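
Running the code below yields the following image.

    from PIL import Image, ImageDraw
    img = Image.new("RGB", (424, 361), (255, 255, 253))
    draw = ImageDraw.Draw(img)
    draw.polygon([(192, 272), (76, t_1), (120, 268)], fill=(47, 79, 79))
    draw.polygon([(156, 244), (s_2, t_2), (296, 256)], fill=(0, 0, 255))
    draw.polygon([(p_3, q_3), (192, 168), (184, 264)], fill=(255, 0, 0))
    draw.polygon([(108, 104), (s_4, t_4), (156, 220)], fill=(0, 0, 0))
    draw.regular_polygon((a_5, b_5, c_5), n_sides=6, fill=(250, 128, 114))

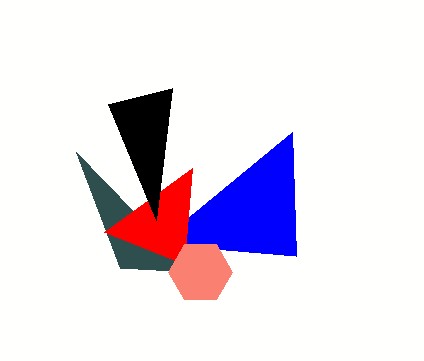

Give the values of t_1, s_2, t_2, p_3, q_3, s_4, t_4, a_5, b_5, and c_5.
t_1 = 152
s_2 = 292
t_2 = 132
p_3 = 104
q_3 = 232
s_4 = 172
t_4 = 88
a_5 = 200
b_5 = 272
c_5 = 32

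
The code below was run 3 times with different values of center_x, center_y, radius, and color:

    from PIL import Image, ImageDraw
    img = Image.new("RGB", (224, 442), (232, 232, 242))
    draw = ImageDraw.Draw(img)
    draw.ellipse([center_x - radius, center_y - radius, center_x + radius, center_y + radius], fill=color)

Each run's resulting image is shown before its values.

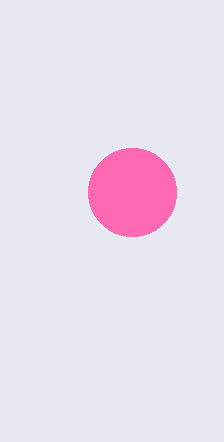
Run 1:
center_x = 132; center_y = 192; radius = 44; color = 'hotpink'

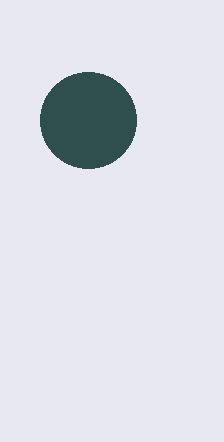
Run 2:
center_x = 88
center_y = 120
radius = 48
color = 'darkslategray'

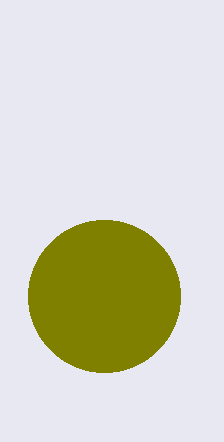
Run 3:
center_x = 104, center_y = 296, radius = 76, color = 'olive'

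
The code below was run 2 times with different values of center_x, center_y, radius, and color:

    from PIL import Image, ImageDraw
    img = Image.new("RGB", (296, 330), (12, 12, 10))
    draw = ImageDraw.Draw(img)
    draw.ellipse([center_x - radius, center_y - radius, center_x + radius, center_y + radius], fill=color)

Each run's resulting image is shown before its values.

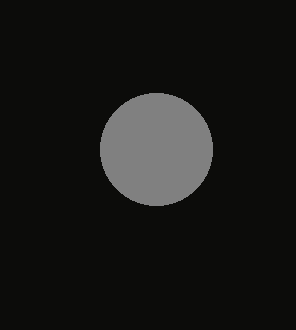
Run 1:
center_x = 156, center_y = 149, radius = 56, color = 'gray'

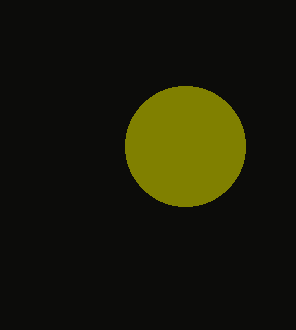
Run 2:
center_x = 185; center_y = 146; radius = 60; color = 'olive'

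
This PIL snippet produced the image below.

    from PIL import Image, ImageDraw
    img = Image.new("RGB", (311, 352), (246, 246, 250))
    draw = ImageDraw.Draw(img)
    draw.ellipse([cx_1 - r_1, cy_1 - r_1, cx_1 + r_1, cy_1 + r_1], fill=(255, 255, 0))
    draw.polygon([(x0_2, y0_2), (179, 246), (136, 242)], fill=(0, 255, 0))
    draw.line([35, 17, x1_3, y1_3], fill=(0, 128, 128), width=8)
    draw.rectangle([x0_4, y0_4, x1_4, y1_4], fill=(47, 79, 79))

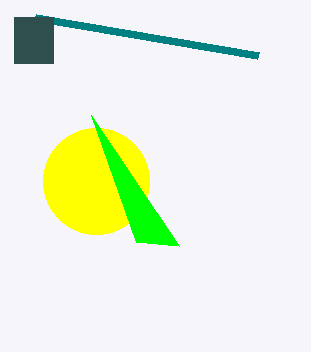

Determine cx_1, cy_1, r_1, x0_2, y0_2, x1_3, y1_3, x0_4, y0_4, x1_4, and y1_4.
cx_1 = 96; cy_1 = 181; r_1 = 53; x0_2 = 91; y0_2 = 115; x1_3 = 258; y1_3 = 55; x0_4 = 14; y0_4 = 17; x1_4 = 53; y1_4 = 63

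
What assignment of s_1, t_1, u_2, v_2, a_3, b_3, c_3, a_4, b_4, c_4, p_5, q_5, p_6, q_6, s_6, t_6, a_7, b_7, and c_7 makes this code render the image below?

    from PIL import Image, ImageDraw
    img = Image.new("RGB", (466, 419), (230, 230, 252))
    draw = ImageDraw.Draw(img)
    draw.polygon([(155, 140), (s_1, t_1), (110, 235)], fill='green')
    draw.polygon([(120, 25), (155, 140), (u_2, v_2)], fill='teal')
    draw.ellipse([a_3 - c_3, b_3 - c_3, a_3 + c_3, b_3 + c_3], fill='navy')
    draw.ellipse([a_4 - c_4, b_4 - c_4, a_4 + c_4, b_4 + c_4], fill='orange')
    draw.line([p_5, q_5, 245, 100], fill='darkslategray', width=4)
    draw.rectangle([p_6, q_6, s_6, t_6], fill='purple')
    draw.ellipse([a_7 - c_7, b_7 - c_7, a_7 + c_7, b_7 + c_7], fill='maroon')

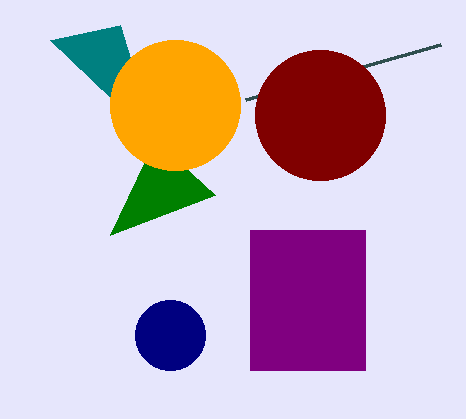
s_1 = 215, t_1 = 195, u_2 = 50, v_2 = 40, a_3 = 170, b_3 = 335, c_3 = 35, a_4 = 175, b_4 = 105, c_4 = 65, p_5 = 440, q_5 = 45, p_6 = 250, q_6 = 230, s_6 = 365, t_6 = 370, a_7 = 320, b_7 = 115, c_7 = 65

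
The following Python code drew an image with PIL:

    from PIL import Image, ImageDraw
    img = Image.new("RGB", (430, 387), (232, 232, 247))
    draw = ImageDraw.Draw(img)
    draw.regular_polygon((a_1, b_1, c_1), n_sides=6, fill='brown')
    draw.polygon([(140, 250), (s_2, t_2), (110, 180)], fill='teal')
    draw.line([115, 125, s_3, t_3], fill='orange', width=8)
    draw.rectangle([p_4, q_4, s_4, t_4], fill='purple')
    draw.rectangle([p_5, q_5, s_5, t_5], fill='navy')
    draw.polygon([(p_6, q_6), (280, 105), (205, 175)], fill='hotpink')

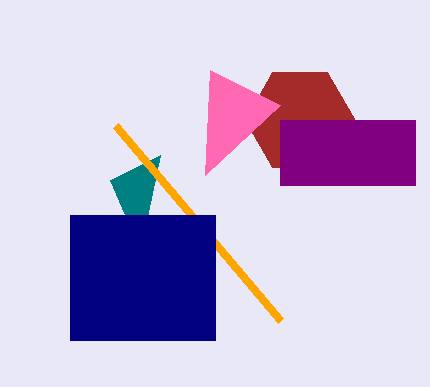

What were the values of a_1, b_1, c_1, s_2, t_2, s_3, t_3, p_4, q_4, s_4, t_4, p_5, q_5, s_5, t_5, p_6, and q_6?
a_1 = 300
b_1 = 120
c_1 = 55
s_2 = 160
t_2 = 155
s_3 = 280
t_3 = 320
p_4 = 280
q_4 = 120
s_4 = 415
t_4 = 185
p_5 = 70
q_5 = 215
s_5 = 215
t_5 = 340
p_6 = 210
q_6 = 70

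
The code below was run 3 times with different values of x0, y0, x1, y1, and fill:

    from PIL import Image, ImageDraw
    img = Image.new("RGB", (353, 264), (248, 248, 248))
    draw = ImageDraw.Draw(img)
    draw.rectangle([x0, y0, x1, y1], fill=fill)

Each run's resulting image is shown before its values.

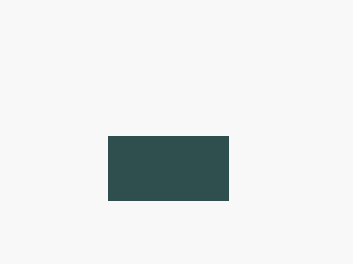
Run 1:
x0 = 108
y0 = 136
x1 = 228
y1 = 200
fill = 'darkslategray'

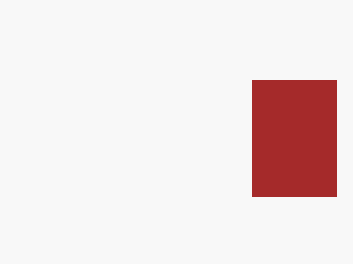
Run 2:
x0 = 252, y0 = 80, x1 = 336, y1 = 196, fill = 'brown'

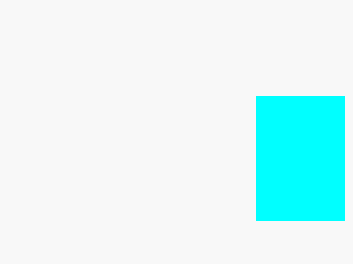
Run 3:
x0 = 256, y0 = 96, x1 = 344, y1 = 220, fill = 'cyan'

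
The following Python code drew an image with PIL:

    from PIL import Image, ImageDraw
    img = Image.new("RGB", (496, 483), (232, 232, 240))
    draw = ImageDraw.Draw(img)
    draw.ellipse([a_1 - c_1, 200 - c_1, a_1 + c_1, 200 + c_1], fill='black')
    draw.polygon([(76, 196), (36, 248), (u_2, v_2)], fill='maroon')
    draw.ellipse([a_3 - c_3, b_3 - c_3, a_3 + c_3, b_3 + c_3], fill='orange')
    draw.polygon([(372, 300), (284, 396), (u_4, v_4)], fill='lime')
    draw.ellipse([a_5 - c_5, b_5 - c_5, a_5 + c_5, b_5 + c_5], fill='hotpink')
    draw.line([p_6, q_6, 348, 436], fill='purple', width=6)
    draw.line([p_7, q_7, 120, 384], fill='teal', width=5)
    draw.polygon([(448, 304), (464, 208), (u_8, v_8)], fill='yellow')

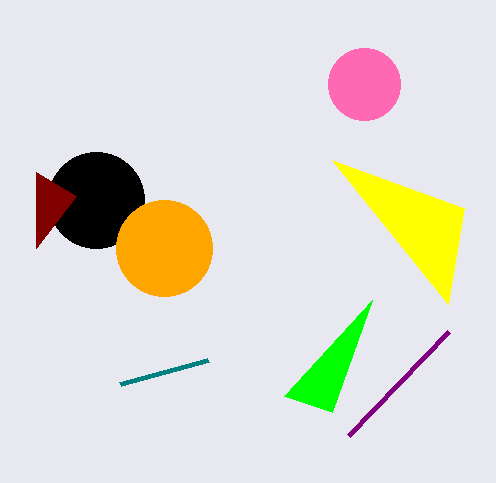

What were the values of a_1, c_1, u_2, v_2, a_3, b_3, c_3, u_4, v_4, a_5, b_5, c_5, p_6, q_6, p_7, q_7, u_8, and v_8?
a_1 = 96, c_1 = 48, u_2 = 36, v_2 = 172, a_3 = 164, b_3 = 248, c_3 = 48, u_4 = 332, v_4 = 412, a_5 = 364, b_5 = 84, c_5 = 36, p_6 = 448, q_6 = 332, p_7 = 208, q_7 = 360, u_8 = 332, v_8 = 160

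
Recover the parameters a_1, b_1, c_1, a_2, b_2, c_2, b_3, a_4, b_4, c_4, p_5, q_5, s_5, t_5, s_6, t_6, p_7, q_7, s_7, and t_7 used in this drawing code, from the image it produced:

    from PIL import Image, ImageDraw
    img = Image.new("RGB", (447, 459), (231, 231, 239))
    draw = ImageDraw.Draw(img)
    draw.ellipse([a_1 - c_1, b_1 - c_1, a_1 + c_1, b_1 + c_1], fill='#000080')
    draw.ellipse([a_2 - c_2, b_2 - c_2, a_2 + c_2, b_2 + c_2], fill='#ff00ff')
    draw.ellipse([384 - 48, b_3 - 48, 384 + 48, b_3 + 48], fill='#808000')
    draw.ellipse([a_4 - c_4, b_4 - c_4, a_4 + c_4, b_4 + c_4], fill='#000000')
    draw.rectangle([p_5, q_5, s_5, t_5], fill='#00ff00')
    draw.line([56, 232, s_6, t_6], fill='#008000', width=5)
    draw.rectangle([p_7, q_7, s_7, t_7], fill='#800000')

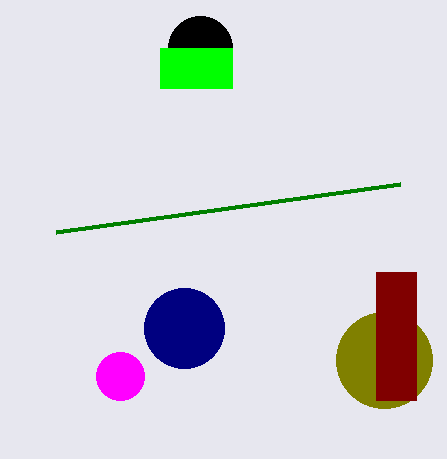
a_1 = 184
b_1 = 328
c_1 = 40
a_2 = 120
b_2 = 376
c_2 = 24
b_3 = 360
a_4 = 200
b_4 = 48
c_4 = 32
p_5 = 160
q_5 = 48
s_5 = 232
t_5 = 88
s_6 = 400
t_6 = 184
p_7 = 376
q_7 = 272
s_7 = 416
t_7 = 400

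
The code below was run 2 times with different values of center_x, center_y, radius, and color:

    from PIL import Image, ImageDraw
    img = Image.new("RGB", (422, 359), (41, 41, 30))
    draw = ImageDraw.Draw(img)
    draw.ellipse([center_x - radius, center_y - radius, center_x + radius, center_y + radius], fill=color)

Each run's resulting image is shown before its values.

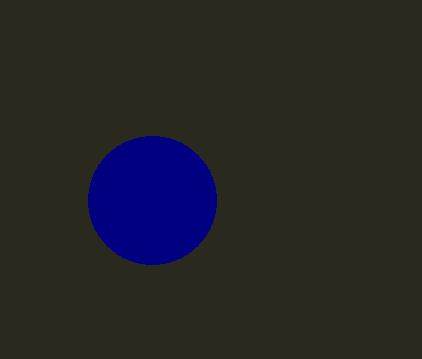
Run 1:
center_x = 152, center_y = 200, radius = 64, color = 'navy'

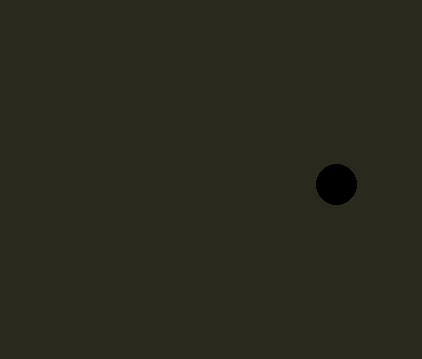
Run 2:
center_x = 336, center_y = 184, radius = 20, color = 'black'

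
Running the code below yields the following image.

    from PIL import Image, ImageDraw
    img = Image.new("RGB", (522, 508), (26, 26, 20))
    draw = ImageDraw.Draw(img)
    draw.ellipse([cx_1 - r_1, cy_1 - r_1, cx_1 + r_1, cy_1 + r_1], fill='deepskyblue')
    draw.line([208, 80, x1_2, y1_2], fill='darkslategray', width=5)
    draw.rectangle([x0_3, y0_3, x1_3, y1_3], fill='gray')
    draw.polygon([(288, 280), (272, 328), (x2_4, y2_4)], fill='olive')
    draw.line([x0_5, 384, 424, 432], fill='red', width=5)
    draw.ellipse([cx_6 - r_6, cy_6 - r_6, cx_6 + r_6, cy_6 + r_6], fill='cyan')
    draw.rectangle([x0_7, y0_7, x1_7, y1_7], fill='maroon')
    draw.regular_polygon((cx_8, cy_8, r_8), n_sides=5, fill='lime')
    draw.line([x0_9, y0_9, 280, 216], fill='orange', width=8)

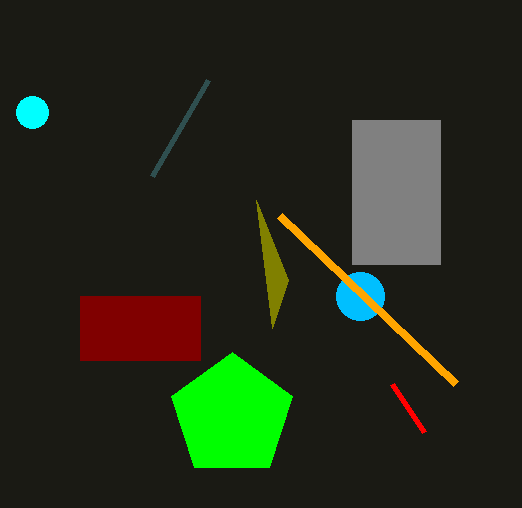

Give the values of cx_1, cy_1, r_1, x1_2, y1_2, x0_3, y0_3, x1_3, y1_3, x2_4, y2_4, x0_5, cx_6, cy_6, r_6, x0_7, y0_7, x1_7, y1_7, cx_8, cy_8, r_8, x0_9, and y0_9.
cx_1 = 360; cy_1 = 296; r_1 = 24; x1_2 = 152; y1_2 = 176; x0_3 = 352; y0_3 = 120; x1_3 = 440; y1_3 = 264; x2_4 = 256; y2_4 = 200; x0_5 = 392; cx_6 = 32; cy_6 = 112; r_6 = 16; x0_7 = 80; y0_7 = 296; x1_7 = 200; y1_7 = 360; cx_8 = 232; cy_8 = 416; r_8 = 64; x0_9 = 456; y0_9 = 384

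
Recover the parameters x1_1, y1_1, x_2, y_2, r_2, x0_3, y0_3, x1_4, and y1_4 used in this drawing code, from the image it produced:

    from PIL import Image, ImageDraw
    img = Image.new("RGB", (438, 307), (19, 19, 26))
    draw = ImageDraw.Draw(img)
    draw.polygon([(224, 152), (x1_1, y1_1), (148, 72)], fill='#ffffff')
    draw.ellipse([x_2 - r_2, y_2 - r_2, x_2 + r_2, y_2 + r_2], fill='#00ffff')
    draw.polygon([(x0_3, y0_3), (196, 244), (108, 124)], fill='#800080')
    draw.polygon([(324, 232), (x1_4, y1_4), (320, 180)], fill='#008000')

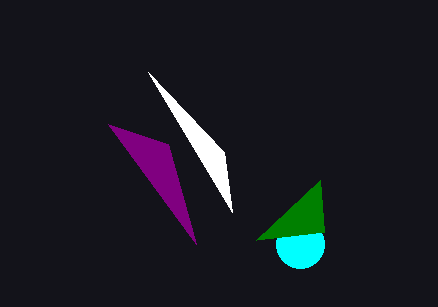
x1_1 = 232; y1_1 = 212; x_2 = 300; y_2 = 244; r_2 = 24; x0_3 = 168; y0_3 = 144; x1_4 = 256; y1_4 = 240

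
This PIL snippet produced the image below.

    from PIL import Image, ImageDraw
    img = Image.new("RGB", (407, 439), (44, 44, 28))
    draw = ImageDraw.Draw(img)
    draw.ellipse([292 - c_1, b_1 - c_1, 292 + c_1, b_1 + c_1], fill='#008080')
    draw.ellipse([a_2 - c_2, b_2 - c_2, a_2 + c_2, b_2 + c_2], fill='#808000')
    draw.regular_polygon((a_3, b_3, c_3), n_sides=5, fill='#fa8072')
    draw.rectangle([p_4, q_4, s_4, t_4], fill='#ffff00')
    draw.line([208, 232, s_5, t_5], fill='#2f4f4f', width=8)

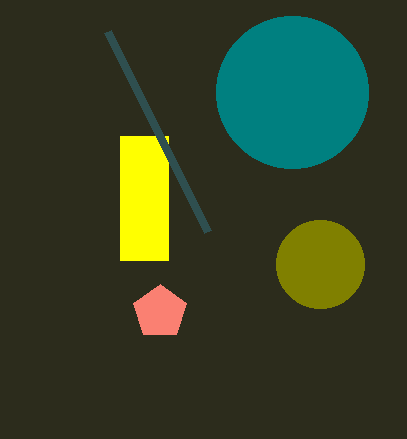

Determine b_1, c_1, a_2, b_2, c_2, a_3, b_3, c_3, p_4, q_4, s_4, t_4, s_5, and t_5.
b_1 = 92; c_1 = 76; a_2 = 320; b_2 = 264; c_2 = 44; a_3 = 160; b_3 = 312; c_3 = 28; p_4 = 120; q_4 = 136; s_4 = 168; t_4 = 260; s_5 = 108; t_5 = 32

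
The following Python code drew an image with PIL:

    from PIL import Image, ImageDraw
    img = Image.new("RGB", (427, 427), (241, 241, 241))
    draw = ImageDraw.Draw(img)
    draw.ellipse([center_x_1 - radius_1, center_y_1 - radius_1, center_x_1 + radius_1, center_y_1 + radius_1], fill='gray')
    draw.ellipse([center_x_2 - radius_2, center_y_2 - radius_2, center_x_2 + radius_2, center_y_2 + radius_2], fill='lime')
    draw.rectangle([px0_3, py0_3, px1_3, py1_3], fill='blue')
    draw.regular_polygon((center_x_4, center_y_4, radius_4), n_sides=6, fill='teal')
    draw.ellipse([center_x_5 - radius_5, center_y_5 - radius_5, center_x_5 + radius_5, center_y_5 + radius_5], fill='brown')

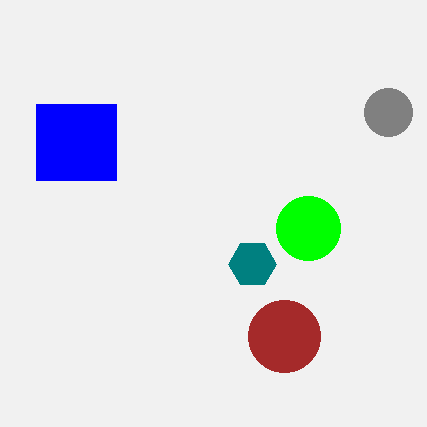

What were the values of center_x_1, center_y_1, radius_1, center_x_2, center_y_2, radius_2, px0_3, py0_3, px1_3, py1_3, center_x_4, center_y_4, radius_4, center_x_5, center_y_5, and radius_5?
center_x_1 = 388, center_y_1 = 112, radius_1 = 24, center_x_2 = 308, center_y_2 = 228, radius_2 = 32, px0_3 = 36, py0_3 = 104, px1_3 = 116, py1_3 = 180, center_x_4 = 252, center_y_4 = 264, radius_4 = 24, center_x_5 = 284, center_y_5 = 336, radius_5 = 36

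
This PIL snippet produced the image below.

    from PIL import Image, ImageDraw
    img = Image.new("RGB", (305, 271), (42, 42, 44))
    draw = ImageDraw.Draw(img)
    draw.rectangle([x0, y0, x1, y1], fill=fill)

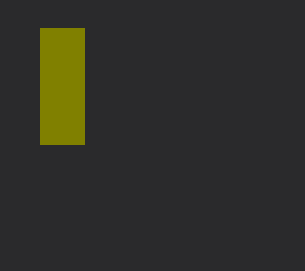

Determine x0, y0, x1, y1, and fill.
x0 = 40; y0 = 28; x1 = 84; y1 = 144; fill = 'olive'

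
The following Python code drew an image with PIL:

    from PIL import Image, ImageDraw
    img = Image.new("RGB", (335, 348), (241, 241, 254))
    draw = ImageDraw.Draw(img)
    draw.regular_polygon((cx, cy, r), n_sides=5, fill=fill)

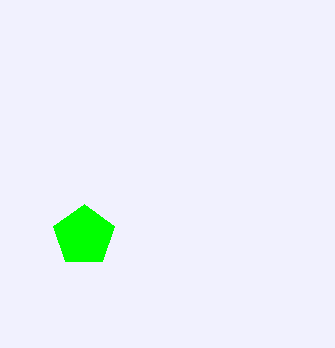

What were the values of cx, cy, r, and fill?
cx = 84, cy = 236, r = 32, fill = 'lime'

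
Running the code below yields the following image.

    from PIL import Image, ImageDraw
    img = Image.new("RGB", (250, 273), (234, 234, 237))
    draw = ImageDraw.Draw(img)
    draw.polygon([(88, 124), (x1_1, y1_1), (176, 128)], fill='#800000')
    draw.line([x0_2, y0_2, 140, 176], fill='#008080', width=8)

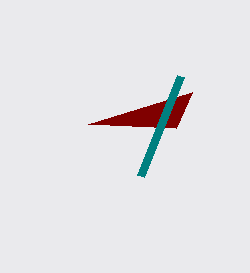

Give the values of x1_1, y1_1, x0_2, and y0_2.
x1_1 = 192; y1_1 = 92; x0_2 = 180; y0_2 = 76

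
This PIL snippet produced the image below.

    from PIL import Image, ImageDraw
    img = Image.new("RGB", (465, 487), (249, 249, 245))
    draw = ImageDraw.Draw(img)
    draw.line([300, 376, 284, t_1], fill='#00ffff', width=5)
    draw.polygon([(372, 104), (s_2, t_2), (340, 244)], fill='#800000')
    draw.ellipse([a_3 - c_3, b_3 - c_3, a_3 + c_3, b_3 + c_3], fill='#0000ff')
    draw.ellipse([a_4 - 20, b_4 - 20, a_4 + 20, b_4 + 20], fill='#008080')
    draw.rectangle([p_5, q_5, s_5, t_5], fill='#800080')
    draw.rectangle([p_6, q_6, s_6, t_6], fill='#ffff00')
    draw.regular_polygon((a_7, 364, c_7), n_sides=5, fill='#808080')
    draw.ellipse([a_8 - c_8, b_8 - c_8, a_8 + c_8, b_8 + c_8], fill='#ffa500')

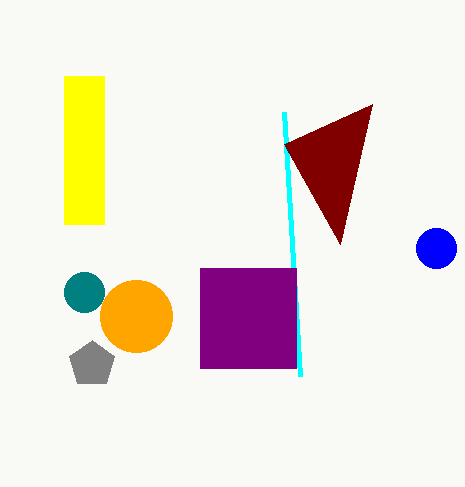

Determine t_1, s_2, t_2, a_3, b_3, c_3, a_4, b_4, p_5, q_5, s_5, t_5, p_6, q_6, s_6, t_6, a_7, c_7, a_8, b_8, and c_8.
t_1 = 112
s_2 = 284
t_2 = 144
a_3 = 436
b_3 = 248
c_3 = 20
a_4 = 84
b_4 = 292
p_5 = 200
q_5 = 268
s_5 = 296
t_5 = 368
p_6 = 64
q_6 = 76
s_6 = 104
t_6 = 224
a_7 = 92
c_7 = 24
a_8 = 136
b_8 = 316
c_8 = 36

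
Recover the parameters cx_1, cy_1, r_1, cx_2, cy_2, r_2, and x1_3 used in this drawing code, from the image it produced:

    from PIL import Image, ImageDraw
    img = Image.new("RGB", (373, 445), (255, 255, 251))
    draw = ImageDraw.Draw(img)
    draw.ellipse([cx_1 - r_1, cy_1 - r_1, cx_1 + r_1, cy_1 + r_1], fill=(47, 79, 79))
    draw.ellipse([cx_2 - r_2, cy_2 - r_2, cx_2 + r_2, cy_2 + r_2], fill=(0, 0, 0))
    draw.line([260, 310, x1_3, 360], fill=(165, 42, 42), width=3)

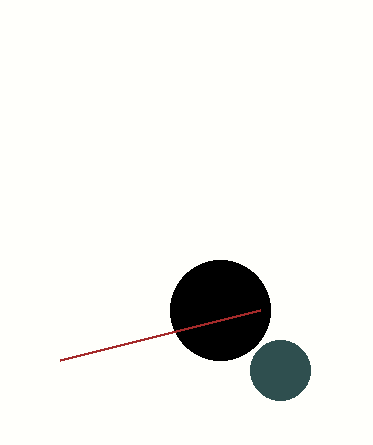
cx_1 = 280
cy_1 = 370
r_1 = 30
cx_2 = 220
cy_2 = 310
r_2 = 50
x1_3 = 60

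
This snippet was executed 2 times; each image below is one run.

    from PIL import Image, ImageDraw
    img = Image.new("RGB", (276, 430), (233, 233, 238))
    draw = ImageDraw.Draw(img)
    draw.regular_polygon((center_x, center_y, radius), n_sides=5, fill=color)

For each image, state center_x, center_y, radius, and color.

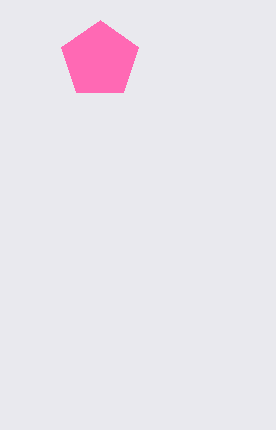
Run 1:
center_x = 100; center_y = 60; radius = 40; color = 'hotpink'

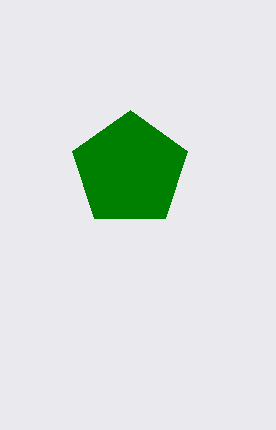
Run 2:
center_x = 130
center_y = 170
radius = 60
color = 'green'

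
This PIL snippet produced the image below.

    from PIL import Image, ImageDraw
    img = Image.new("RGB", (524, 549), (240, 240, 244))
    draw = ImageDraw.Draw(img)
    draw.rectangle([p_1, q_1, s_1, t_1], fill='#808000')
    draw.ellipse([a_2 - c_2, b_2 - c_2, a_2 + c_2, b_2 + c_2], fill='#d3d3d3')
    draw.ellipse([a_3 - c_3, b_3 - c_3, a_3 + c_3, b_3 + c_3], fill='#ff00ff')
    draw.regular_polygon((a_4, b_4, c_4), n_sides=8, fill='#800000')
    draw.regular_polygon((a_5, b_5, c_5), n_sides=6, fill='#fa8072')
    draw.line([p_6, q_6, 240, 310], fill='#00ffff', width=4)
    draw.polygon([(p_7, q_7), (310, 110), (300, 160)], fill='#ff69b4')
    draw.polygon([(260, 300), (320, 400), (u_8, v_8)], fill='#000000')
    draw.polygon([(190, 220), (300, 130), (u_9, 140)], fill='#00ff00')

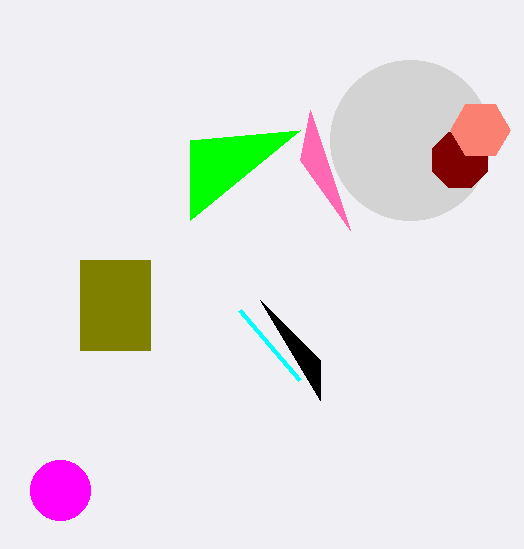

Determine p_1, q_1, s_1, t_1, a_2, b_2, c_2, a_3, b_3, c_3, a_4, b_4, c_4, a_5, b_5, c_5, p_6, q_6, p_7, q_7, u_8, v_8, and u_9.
p_1 = 80; q_1 = 260; s_1 = 150; t_1 = 350; a_2 = 410; b_2 = 140; c_2 = 80; a_3 = 60; b_3 = 490; c_3 = 30; a_4 = 460; b_4 = 160; c_4 = 30; a_5 = 480; b_5 = 130; c_5 = 30; p_6 = 300; q_6 = 380; p_7 = 350; q_7 = 230; u_8 = 320; v_8 = 360; u_9 = 190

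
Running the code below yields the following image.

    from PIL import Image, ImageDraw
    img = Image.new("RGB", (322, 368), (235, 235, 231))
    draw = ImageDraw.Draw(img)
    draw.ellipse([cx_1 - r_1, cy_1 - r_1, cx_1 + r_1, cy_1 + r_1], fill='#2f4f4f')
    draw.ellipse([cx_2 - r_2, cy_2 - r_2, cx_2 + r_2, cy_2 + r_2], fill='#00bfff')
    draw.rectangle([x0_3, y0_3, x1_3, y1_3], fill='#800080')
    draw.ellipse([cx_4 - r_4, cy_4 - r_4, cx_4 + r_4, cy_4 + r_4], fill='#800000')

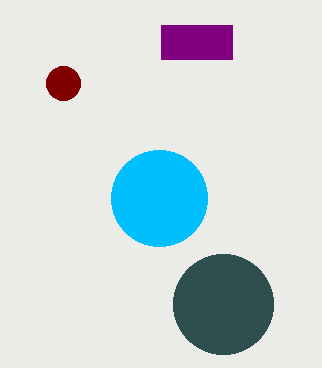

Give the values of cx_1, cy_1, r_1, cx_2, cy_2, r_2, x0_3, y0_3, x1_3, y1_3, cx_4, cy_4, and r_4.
cx_1 = 223; cy_1 = 304; r_1 = 50; cx_2 = 159; cy_2 = 198; r_2 = 48; x0_3 = 161; y0_3 = 25; x1_3 = 232; y1_3 = 59; cx_4 = 63; cy_4 = 83; r_4 = 17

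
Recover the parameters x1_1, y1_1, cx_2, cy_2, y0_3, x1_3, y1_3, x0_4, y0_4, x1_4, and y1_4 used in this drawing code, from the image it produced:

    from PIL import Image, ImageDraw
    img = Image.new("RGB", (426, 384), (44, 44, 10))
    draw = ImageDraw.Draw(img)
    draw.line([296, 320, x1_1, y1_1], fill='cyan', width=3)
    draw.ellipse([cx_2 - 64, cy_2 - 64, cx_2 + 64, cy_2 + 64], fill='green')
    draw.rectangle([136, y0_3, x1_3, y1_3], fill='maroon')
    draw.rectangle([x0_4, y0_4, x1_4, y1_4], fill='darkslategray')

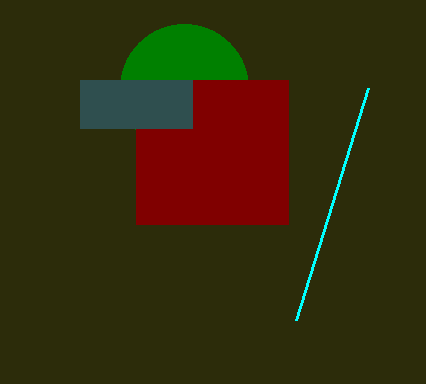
x1_1 = 368; y1_1 = 88; cx_2 = 184; cy_2 = 88; y0_3 = 80; x1_3 = 288; y1_3 = 224; x0_4 = 80; y0_4 = 80; x1_4 = 192; y1_4 = 128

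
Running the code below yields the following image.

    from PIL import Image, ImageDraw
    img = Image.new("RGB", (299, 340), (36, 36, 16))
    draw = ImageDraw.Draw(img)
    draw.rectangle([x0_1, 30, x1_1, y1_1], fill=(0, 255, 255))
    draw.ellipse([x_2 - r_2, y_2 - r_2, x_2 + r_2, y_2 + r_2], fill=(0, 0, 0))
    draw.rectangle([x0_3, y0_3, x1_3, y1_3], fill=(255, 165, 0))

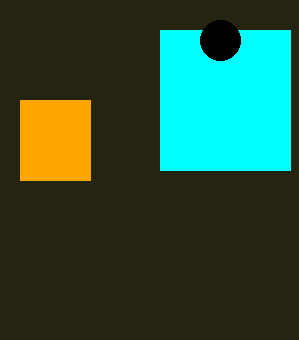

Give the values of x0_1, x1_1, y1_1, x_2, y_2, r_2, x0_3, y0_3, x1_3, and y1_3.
x0_1 = 160
x1_1 = 290
y1_1 = 170
x_2 = 220
y_2 = 40
r_2 = 20
x0_3 = 20
y0_3 = 100
x1_3 = 90
y1_3 = 180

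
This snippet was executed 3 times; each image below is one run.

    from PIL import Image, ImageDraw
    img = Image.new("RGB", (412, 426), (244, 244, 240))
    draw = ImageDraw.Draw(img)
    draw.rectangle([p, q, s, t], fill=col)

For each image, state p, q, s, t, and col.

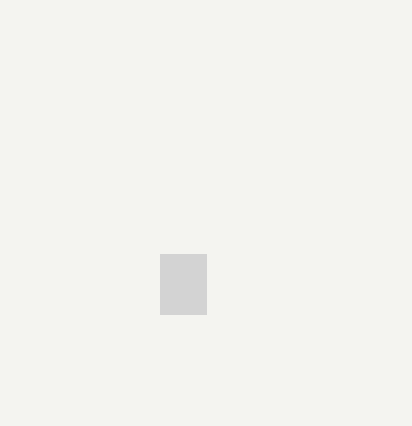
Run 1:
p = 160
q = 254
s = 206
t = 314
col = 'lightgray'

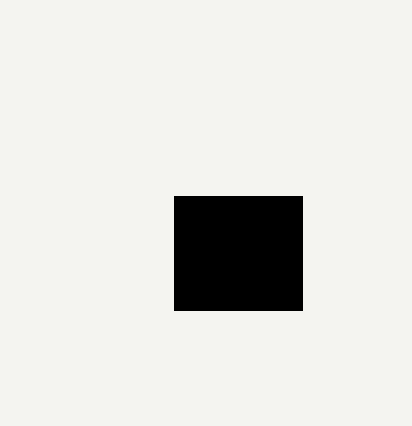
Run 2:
p = 174; q = 196; s = 302; t = 310; col = 'black'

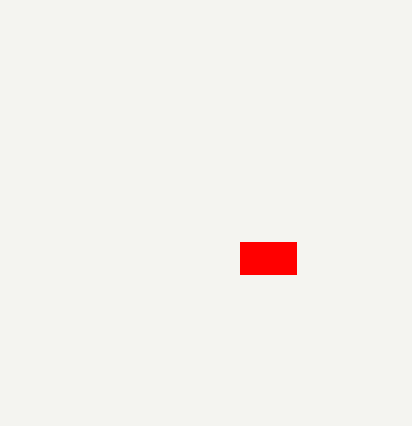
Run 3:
p = 240; q = 242; s = 296; t = 274; col = 'red'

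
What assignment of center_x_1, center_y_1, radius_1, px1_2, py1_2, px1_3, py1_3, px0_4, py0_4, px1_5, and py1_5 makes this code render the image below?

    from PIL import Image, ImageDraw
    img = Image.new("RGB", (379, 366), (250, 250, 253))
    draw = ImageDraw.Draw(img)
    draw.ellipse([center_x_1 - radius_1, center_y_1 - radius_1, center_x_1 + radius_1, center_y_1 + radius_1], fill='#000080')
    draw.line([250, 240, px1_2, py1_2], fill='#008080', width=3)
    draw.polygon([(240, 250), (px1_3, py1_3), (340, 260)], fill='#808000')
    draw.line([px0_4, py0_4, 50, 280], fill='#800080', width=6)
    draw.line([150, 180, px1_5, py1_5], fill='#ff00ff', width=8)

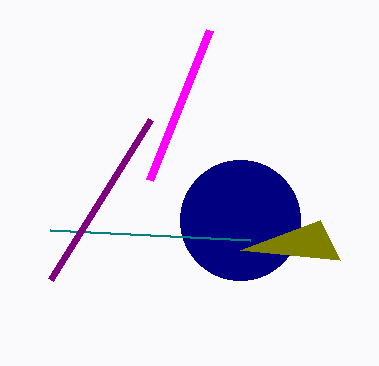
center_x_1 = 240, center_y_1 = 220, radius_1 = 60, px1_2 = 50, py1_2 = 230, px1_3 = 320, py1_3 = 220, px0_4 = 150, py0_4 = 120, px1_5 = 210, py1_5 = 30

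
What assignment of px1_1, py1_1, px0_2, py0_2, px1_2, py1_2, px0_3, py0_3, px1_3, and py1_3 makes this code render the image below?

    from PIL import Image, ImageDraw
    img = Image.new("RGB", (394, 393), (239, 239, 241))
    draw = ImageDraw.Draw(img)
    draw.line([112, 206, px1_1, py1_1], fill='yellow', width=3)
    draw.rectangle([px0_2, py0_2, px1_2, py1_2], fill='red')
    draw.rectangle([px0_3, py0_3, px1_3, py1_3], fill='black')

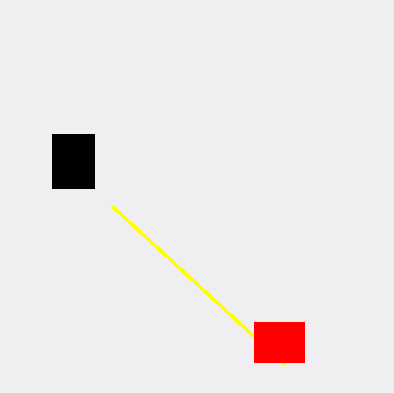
px1_1 = 284; py1_1 = 364; px0_2 = 254; py0_2 = 322; px1_2 = 304; py1_2 = 362; px0_3 = 52; py0_3 = 134; px1_3 = 94; py1_3 = 188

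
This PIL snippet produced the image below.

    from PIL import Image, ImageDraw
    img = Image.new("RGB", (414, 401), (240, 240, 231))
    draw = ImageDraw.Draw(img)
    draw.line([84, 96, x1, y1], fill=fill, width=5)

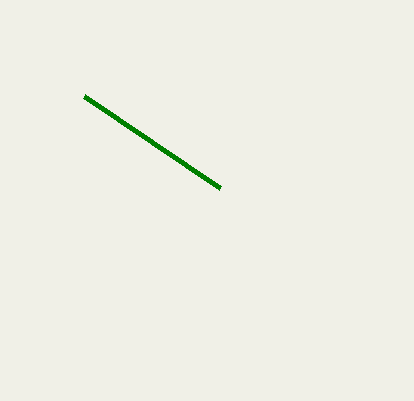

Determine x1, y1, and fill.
x1 = 220; y1 = 188; fill = 'green'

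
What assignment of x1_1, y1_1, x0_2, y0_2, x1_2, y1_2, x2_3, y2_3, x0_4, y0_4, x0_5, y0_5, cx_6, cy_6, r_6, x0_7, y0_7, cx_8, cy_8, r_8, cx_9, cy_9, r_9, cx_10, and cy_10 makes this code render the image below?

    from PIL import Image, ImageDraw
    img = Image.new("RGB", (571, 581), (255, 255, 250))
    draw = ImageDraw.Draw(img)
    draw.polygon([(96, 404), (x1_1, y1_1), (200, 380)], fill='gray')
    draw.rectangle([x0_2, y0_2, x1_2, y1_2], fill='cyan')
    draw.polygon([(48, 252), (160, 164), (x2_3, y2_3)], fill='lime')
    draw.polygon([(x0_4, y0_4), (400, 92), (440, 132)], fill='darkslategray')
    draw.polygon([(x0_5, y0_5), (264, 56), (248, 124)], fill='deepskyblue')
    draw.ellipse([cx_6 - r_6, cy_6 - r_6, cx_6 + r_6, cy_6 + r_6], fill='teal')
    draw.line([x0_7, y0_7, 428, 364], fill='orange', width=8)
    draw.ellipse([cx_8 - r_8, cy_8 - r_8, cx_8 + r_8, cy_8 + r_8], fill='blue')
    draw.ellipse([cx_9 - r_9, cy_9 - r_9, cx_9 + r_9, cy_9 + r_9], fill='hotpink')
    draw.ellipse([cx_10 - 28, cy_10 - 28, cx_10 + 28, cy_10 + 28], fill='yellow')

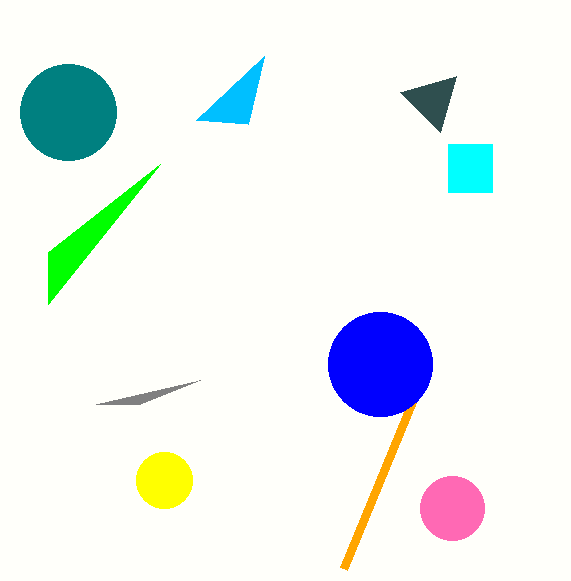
x1_1 = 140
y1_1 = 404
x0_2 = 448
y0_2 = 144
x1_2 = 492
y1_2 = 192
x2_3 = 48
y2_3 = 304
x0_4 = 456
y0_4 = 76
x0_5 = 196
y0_5 = 120
cx_6 = 68
cy_6 = 112
r_6 = 48
x0_7 = 344
y0_7 = 568
cx_8 = 380
cy_8 = 364
r_8 = 52
cx_9 = 452
cy_9 = 508
r_9 = 32
cx_10 = 164
cy_10 = 480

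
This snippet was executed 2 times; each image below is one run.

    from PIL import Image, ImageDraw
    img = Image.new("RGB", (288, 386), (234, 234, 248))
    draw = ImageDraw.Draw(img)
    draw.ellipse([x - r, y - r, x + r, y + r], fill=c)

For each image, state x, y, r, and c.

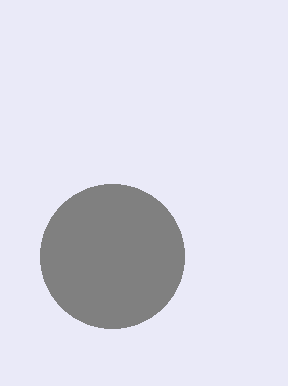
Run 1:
x = 112, y = 256, r = 72, c = 'gray'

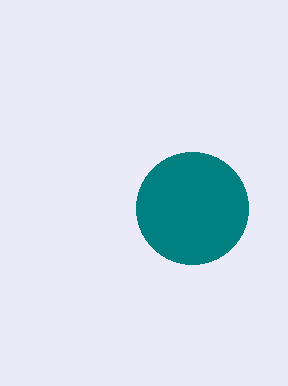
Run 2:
x = 192; y = 208; r = 56; c = 'teal'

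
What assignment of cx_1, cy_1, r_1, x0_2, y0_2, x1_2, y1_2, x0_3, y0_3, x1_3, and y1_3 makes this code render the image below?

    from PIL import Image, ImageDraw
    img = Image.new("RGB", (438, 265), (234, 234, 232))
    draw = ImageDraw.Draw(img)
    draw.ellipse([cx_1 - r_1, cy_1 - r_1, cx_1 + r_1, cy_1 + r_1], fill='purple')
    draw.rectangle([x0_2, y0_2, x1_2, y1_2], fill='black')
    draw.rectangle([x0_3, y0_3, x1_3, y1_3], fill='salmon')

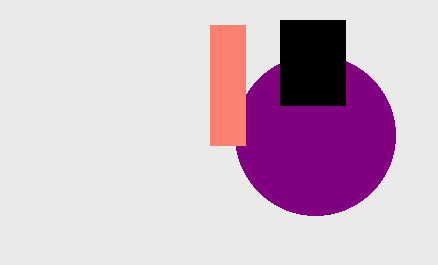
cx_1 = 315; cy_1 = 135; r_1 = 80; x0_2 = 280; y0_2 = 20; x1_2 = 345; y1_2 = 105; x0_3 = 210; y0_3 = 25; x1_3 = 245; y1_3 = 145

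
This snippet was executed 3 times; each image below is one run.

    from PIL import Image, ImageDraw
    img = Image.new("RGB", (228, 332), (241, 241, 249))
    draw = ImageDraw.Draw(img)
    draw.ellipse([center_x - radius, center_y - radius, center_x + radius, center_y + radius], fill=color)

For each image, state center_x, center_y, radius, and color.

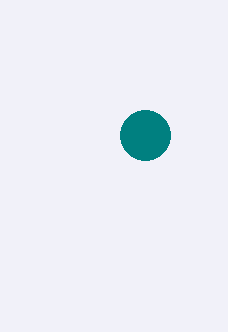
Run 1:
center_x = 145
center_y = 135
radius = 25
color = 'teal'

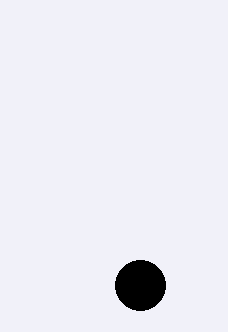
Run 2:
center_x = 140
center_y = 285
radius = 25
color = 'black'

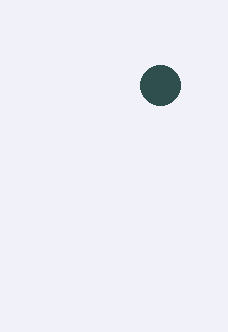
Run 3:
center_x = 160; center_y = 85; radius = 20; color = 'darkslategray'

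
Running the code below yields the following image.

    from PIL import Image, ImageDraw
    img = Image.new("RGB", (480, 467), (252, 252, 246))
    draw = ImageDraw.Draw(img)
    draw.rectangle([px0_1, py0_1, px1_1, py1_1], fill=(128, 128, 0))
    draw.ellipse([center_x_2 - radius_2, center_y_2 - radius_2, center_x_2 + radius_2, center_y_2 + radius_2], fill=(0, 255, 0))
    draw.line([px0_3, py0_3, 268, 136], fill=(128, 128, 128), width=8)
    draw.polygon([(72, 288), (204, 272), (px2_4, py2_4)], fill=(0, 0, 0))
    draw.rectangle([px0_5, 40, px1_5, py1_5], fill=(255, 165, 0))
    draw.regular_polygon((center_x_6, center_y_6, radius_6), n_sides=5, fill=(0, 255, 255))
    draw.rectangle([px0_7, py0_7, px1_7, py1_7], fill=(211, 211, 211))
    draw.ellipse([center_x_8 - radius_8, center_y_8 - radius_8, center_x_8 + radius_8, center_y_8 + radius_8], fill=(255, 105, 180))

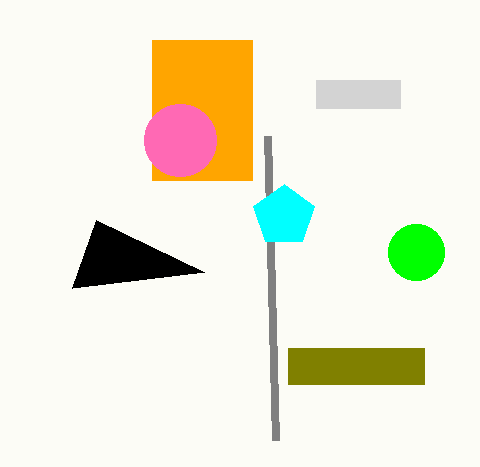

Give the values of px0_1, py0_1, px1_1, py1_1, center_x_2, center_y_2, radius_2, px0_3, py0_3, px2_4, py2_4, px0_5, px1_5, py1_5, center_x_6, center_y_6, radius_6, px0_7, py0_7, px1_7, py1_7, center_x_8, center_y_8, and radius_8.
px0_1 = 288
py0_1 = 348
px1_1 = 424
py1_1 = 384
center_x_2 = 416
center_y_2 = 252
radius_2 = 28
px0_3 = 276
py0_3 = 440
px2_4 = 96
py2_4 = 220
px0_5 = 152
px1_5 = 252
py1_5 = 180
center_x_6 = 284
center_y_6 = 216
radius_6 = 32
px0_7 = 316
py0_7 = 80
px1_7 = 400
py1_7 = 108
center_x_8 = 180
center_y_8 = 140
radius_8 = 36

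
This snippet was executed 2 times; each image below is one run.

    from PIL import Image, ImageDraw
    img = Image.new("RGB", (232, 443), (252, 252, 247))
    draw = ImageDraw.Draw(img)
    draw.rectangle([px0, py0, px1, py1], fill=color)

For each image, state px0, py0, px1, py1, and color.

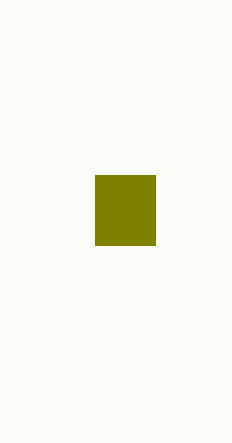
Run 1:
px0 = 95, py0 = 175, px1 = 155, py1 = 245, color = 'olive'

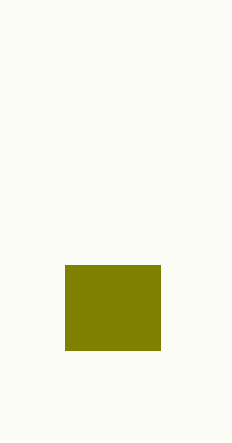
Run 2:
px0 = 65, py0 = 265, px1 = 160, py1 = 350, color = 'olive'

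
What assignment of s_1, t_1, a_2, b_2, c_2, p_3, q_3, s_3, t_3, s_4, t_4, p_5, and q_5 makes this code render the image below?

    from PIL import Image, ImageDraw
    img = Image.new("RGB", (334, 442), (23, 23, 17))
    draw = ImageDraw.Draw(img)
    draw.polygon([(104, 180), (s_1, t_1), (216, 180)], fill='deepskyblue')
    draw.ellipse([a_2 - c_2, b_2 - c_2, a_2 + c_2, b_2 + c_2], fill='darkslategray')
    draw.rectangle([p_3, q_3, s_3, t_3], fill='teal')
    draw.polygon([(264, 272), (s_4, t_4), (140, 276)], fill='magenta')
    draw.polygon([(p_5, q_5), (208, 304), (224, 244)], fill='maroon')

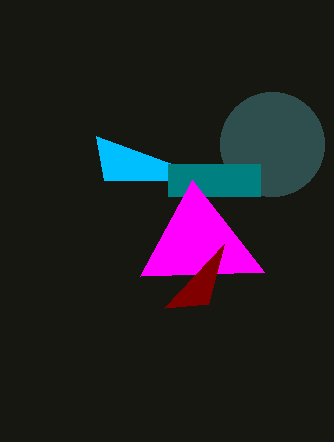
s_1 = 96, t_1 = 136, a_2 = 272, b_2 = 144, c_2 = 52, p_3 = 168, q_3 = 164, s_3 = 260, t_3 = 196, s_4 = 192, t_4 = 180, p_5 = 164, q_5 = 308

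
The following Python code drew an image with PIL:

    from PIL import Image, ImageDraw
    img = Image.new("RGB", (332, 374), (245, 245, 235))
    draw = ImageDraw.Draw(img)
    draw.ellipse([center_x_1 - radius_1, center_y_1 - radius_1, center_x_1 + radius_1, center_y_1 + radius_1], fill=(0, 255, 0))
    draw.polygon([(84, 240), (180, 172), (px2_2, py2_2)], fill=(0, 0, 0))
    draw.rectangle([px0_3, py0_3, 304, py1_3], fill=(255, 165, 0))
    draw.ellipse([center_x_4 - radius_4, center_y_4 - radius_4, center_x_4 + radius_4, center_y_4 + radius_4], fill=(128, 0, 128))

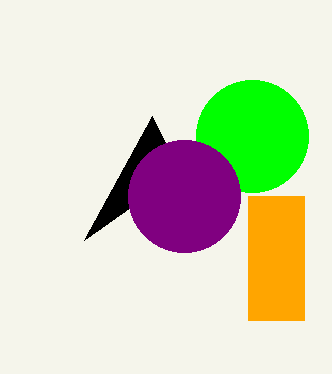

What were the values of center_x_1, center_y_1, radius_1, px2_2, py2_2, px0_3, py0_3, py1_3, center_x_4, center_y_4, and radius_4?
center_x_1 = 252; center_y_1 = 136; radius_1 = 56; px2_2 = 152; py2_2 = 116; px0_3 = 248; py0_3 = 196; py1_3 = 320; center_x_4 = 184; center_y_4 = 196; radius_4 = 56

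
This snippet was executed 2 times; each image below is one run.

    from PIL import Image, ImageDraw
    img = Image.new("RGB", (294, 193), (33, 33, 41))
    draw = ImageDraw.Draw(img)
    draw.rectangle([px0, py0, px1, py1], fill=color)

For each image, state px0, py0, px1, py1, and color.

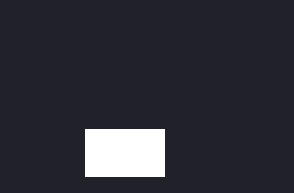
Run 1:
px0 = 85, py0 = 129, px1 = 164, py1 = 176, color = 'white'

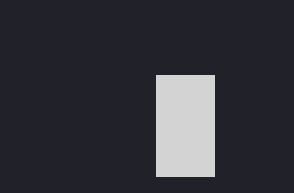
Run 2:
px0 = 156
py0 = 75
px1 = 214
py1 = 176
color = 'lightgray'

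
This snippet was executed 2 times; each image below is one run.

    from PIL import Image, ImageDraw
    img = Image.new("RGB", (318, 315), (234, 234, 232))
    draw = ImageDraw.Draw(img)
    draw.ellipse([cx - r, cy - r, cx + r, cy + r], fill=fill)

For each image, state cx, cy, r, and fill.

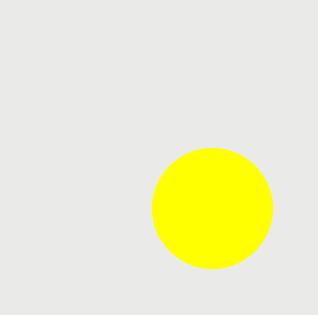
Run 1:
cx = 212
cy = 208
r = 60
fill = 'yellow'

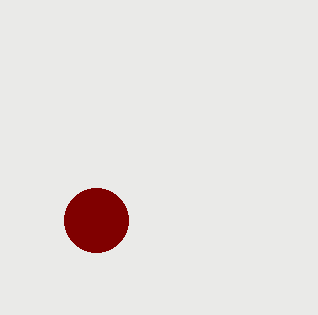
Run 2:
cx = 96
cy = 220
r = 32
fill = 'maroon'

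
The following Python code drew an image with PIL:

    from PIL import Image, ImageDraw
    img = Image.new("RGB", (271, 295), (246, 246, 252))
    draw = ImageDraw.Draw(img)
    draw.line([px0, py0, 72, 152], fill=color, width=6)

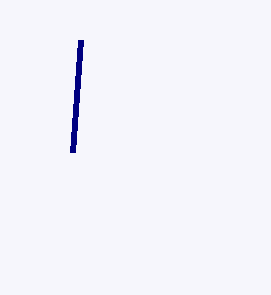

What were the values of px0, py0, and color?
px0 = 80; py0 = 40; color = 'navy'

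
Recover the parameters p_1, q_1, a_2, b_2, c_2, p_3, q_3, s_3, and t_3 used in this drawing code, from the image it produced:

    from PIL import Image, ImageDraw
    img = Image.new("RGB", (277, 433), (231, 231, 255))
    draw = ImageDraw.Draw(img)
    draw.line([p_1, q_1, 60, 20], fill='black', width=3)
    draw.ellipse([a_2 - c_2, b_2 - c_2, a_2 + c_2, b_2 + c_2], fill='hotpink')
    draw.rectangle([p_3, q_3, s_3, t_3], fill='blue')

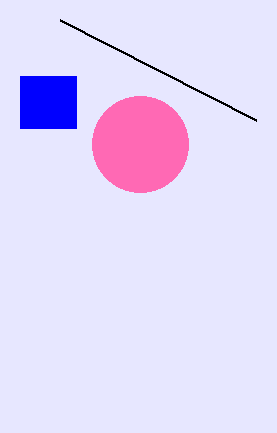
p_1 = 256, q_1 = 120, a_2 = 140, b_2 = 144, c_2 = 48, p_3 = 20, q_3 = 76, s_3 = 76, t_3 = 128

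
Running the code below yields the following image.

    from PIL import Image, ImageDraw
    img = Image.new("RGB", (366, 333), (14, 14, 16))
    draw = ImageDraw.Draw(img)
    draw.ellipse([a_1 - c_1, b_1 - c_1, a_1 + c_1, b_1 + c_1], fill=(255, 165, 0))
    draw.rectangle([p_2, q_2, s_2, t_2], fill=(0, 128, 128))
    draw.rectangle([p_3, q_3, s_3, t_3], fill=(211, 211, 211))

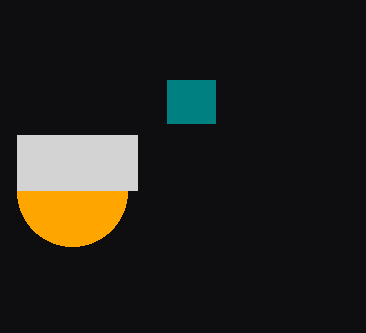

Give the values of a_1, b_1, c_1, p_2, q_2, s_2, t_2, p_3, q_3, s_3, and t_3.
a_1 = 72; b_1 = 191; c_1 = 55; p_2 = 167; q_2 = 80; s_2 = 215; t_2 = 123; p_3 = 17; q_3 = 135; s_3 = 137; t_3 = 190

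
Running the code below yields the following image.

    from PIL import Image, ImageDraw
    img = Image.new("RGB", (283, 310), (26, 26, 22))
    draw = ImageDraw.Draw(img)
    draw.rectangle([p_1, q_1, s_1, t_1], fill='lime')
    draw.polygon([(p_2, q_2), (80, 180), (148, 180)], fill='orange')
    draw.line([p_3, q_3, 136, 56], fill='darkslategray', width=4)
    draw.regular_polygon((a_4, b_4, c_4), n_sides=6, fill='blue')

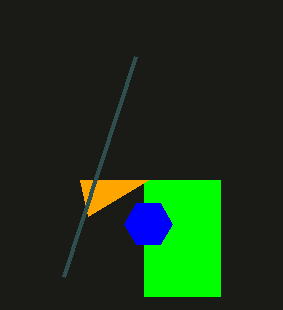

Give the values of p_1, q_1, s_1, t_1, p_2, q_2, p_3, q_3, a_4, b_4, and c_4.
p_1 = 144; q_1 = 180; s_1 = 220; t_1 = 296; p_2 = 88; q_2 = 216; p_3 = 64; q_3 = 276; a_4 = 148; b_4 = 224; c_4 = 24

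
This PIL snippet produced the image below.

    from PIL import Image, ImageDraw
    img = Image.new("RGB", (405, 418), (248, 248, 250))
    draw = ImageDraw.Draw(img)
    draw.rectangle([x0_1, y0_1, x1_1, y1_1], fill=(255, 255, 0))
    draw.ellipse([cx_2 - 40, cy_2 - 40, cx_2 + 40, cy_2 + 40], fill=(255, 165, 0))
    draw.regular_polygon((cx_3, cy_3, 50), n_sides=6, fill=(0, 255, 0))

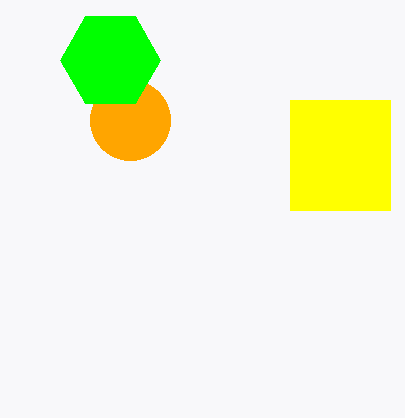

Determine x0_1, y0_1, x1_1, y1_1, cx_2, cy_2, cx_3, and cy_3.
x0_1 = 290, y0_1 = 100, x1_1 = 390, y1_1 = 210, cx_2 = 130, cy_2 = 120, cx_3 = 110, cy_3 = 60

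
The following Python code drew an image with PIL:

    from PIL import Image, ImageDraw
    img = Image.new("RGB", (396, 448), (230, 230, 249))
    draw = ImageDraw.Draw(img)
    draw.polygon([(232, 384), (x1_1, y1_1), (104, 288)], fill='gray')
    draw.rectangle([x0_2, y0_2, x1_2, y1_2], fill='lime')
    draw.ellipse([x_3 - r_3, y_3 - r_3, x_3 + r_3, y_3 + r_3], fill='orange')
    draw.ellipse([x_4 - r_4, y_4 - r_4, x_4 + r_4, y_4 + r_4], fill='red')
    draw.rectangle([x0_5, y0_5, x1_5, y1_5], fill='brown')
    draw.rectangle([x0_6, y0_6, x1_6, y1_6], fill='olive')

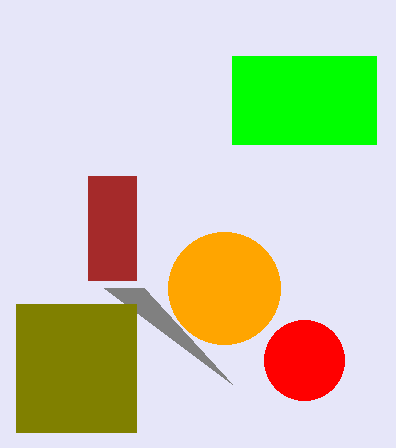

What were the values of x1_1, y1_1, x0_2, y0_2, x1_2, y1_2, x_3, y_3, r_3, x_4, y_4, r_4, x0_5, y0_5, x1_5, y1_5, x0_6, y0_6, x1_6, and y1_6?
x1_1 = 144; y1_1 = 288; x0_2 = 232; y0_2 = 56; x1_2 = 376; y1_2 = 144; x_3 = 224; y_3 = 288; r_3 = 56; x_4 = 304; y_4 = 360; r_4 = 40; x0_5 = 88; y0_5 = 176; x1_5 = 136; y1_5 = 280; x0_6 = 16; y0_6 = 304; x1_6 = 136; y1_6 = 432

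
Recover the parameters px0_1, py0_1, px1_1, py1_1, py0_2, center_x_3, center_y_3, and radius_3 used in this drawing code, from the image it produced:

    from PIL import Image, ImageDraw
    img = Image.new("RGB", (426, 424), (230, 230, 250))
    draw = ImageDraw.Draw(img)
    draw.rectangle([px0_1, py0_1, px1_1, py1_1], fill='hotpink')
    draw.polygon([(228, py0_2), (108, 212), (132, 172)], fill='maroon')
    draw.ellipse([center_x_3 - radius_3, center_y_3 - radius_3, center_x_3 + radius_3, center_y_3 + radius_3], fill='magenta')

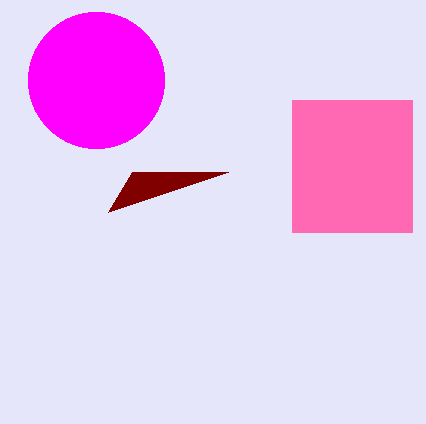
px0_1 = 292
py0_1 = 100
px1_1 = 412
py1_1 = 232
py0_2 = 172
center_x_3 = 96
center_y_3 = 80
radius_3 = 68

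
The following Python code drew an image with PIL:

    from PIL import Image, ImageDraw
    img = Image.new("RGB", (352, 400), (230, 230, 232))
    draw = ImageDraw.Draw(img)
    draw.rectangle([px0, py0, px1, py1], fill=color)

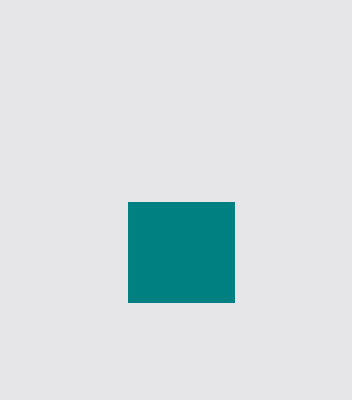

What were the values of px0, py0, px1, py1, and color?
px0 = 128, py0 = 202, px1 = 234, py1 = 302, color = 'teal'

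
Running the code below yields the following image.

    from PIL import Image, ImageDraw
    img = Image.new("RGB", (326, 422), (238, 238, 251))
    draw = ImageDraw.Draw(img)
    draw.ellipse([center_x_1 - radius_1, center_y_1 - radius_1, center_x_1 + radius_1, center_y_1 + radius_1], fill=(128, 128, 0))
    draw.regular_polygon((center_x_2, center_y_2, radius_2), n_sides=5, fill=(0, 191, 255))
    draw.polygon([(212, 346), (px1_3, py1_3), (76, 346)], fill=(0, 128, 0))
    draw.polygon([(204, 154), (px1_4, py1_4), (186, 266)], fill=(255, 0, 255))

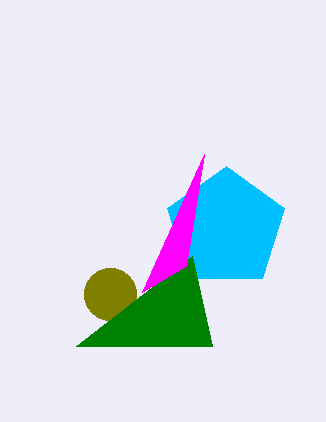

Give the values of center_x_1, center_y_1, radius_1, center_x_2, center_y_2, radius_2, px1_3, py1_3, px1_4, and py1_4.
center_x_1 = 110, center_y_1 = 294, radius_1 = 26, center_x_2 = 226, center_y_2 = 228, radius_2 = 62, px1_3 = 192, py1_3 = 256, px1_4 = 142, py1_4 = 292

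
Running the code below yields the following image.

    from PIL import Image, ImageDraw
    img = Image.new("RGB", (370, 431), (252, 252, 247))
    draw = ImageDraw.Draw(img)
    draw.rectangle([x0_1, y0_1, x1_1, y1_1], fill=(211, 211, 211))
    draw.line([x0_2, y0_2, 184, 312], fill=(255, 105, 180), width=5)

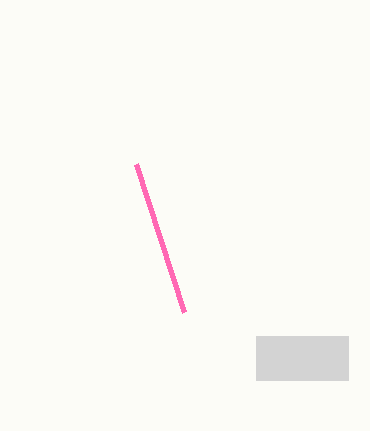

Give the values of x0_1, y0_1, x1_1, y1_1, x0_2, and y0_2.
x0_1 = 256, y0_1 = 336, x1_1 = 348, y1_1 = 380, x0_2 = 136, y0_2 = 164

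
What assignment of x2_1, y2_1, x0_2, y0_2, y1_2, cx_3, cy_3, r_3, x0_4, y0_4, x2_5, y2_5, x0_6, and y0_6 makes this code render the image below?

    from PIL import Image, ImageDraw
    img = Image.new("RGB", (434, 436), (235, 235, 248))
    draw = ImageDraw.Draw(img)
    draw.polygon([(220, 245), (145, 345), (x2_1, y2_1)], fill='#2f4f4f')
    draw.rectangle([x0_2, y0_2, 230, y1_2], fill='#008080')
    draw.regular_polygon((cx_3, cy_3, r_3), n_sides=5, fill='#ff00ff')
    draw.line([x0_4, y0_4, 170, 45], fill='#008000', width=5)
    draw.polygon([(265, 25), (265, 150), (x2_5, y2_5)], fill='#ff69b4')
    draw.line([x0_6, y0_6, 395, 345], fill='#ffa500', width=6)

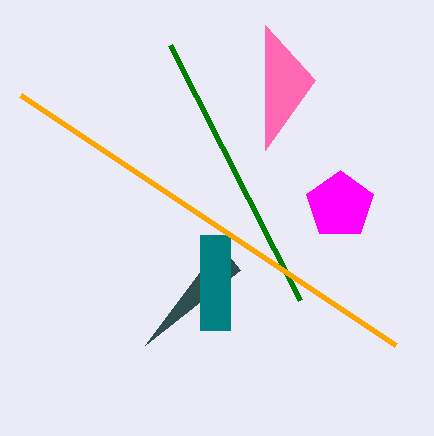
x2_1 = 240
y2_1 = 270
x0_2 = 200
y0_2 = 235
y1_2 = 330
cx_3 = 340
cy_3 = 205
r_3 = 35
x0_4 = 300
y0_4 = 300
x2_5 = 315
y2_5 = 80
x0_6 = 20
y0_6 = 95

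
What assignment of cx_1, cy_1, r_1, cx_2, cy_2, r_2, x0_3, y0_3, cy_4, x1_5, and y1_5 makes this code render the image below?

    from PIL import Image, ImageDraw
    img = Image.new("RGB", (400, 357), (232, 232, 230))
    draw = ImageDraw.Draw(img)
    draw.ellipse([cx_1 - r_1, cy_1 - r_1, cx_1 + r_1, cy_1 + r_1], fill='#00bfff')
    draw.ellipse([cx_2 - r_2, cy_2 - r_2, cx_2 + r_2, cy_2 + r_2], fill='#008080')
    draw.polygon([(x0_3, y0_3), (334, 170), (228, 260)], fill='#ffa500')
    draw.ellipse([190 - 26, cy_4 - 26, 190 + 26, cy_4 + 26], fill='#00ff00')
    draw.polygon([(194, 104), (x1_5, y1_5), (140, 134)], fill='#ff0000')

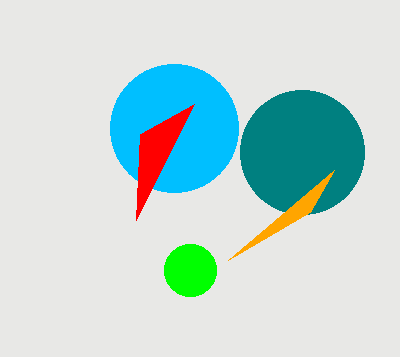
cx_1 = 174, cy_1 = 128, r_1 = 64, cx_2 = 302, cy_2 = 152, r_2 = 62, x0_3 = 310, y0_3 = 212, cy_4 = 270, x1_5 = 136, y1_5 = 220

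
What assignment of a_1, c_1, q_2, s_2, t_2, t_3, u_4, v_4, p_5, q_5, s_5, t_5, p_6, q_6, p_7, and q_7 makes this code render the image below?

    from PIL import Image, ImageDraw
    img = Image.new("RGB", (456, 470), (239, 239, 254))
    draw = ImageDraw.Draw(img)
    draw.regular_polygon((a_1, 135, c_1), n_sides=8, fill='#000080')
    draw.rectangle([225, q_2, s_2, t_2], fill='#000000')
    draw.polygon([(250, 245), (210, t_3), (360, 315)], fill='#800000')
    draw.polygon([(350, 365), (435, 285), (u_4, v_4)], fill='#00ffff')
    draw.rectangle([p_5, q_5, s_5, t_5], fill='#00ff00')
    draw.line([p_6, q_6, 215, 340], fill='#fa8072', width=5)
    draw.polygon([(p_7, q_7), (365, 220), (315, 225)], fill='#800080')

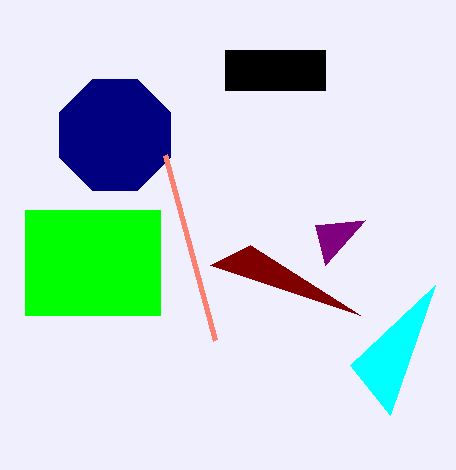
a_1 = 115, c_1 = 60, q_2 = 50, s_2 = 325, t_2 = 90, t_3 = 265, u_4 = 390, v_4 = 415, p_5 = 25, q_5 = 210, s_5 = 160, t_5 = 315, p_6 = 165, q_6 = 155, p_7 = 325, q_7 = 265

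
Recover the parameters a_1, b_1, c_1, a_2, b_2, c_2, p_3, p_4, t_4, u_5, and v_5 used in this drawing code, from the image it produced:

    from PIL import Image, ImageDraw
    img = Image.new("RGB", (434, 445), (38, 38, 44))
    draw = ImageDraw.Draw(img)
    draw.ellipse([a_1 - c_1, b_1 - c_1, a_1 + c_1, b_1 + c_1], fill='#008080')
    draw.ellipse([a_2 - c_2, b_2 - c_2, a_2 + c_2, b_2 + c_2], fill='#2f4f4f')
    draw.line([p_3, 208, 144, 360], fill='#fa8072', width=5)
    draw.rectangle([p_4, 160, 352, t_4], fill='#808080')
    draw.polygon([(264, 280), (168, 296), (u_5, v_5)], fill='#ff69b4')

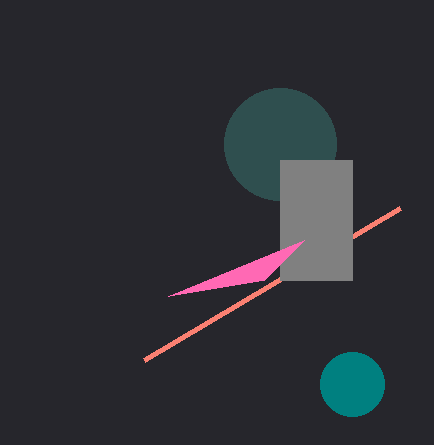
a_1 = 352, b_1 = 384, c_1 = 32, a_2 = 280, b_2 = 144, c_2 = 56, p_3 = 400, p_4 = 280, t_4 = 280, u_5 = 304, v_5 = 240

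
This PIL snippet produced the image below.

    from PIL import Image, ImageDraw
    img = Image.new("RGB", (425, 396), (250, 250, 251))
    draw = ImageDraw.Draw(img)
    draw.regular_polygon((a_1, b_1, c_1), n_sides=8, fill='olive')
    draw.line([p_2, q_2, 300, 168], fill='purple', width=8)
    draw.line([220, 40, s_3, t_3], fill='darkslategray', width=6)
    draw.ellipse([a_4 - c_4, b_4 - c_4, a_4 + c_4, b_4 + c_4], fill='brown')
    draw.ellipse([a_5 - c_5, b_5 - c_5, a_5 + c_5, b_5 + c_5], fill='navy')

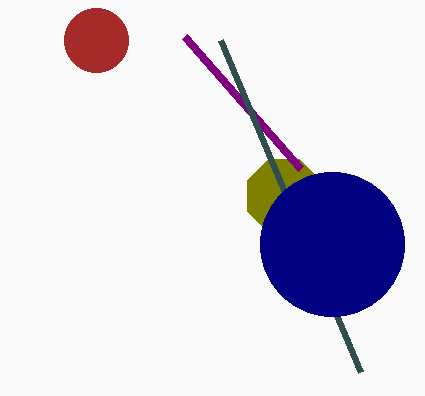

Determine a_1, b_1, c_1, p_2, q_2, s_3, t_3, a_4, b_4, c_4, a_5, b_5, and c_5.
a_1 = 284, b_1 = 196, c_1 = 40, p_2 = 184, q_2 = 36, s_3 = 360, t_3 = 372, a_4 = 96, b_4 = 40, c_4 = 32, a_5 = 332, b_5 = 244, c_5 = 72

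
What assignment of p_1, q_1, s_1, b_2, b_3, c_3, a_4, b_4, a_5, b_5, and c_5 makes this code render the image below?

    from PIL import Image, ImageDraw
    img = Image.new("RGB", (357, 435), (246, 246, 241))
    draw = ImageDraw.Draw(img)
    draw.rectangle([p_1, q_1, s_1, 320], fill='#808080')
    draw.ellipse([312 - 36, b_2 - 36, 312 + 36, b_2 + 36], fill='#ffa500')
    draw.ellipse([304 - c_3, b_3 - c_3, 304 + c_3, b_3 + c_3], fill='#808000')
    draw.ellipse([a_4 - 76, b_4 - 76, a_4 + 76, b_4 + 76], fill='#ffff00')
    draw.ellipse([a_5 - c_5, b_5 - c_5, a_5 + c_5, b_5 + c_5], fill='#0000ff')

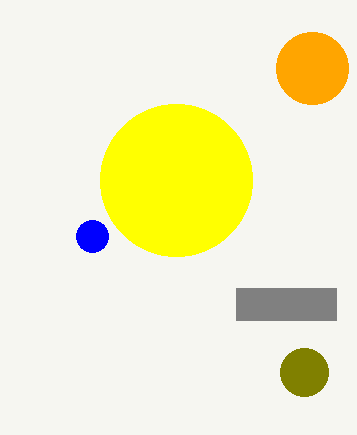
p_1 = 236, q_1 = 288, s_1 = 336, b_2 = 68, b_3 = 372, c_3 = 24, a_4 = 176, b_4 = 180, a_5 = 92, b_5 = 236, c_5 = 16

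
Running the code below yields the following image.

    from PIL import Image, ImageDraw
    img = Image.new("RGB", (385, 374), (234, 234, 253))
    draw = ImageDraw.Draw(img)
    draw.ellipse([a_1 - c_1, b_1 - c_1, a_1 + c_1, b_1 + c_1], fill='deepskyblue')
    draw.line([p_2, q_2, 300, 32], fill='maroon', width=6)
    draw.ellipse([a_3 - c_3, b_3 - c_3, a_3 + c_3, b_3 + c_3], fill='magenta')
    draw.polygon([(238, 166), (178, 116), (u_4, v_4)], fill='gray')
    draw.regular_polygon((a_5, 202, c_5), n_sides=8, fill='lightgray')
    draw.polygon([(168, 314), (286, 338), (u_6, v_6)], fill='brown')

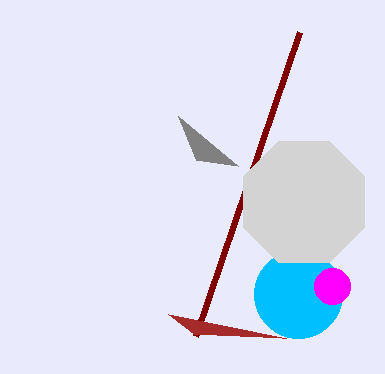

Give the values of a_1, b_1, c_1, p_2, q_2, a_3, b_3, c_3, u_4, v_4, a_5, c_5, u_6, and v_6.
a_1 = 298; b_1 = 294; c_1 = 44; p_2 = 196; q_2 = 336; a_3 = 332; b_3 = 286; c_3 = 18; u_4 = 196; v_4 = 160; a_5 = 304; c_5 = 66; u_6 = 194; v_6 = 334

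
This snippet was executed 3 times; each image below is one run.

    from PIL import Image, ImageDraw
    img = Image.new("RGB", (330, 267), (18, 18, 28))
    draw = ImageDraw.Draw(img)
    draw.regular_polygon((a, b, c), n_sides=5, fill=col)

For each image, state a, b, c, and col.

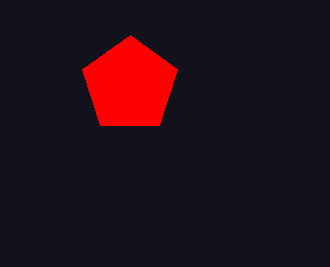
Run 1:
a = 130, b = 85, c = 50, col = 'red'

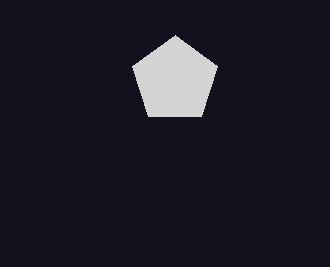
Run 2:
a = 175, b = 80, c = 45, col = 'lightgray'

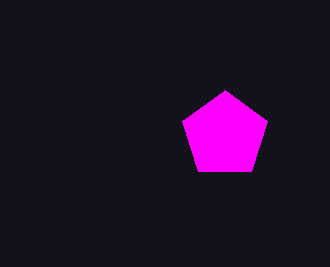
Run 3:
a = 225, b = 135, c = 45, col = 'magenta'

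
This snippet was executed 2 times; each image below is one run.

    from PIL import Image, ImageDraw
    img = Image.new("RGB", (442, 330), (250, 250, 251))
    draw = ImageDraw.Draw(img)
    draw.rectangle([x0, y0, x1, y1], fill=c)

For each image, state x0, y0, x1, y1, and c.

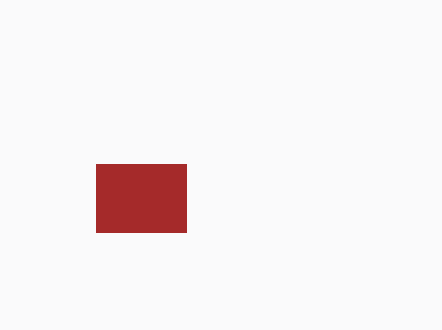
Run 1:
x0 = 96; y0 = 164; x1 = 186; y1 = 232; c = 'brown'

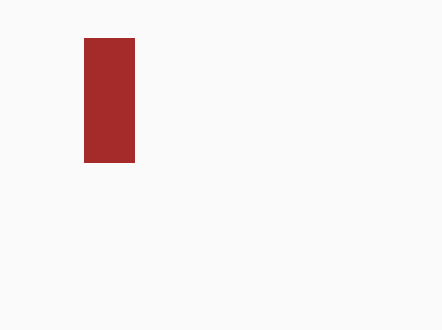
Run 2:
x0 = 84, y0 = 38, x1 = 134, y1 = 162, c = 'brown'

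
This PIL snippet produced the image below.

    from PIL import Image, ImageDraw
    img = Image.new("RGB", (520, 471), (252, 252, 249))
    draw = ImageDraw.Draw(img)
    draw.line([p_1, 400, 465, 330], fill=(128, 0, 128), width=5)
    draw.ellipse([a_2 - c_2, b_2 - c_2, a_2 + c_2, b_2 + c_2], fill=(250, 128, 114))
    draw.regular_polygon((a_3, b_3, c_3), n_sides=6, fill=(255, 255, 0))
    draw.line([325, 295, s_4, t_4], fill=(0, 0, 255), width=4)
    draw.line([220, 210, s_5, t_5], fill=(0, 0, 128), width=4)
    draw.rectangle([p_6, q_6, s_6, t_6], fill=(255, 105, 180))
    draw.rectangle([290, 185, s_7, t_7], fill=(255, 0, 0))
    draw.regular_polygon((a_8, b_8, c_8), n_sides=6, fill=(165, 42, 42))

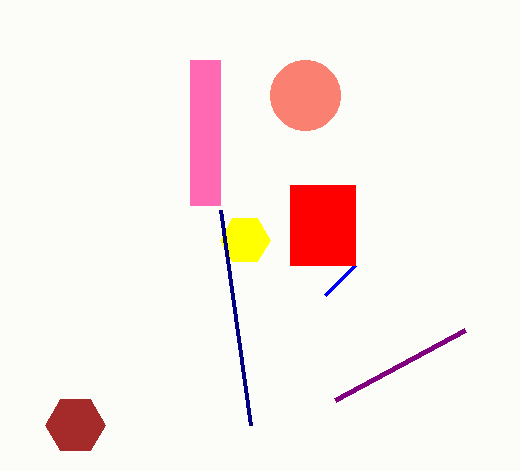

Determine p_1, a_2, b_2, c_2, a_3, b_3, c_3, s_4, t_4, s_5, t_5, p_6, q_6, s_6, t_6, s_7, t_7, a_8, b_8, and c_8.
p_1 = 335; a_2 = 305; b_2 = 95; c_2 = 35; a_3 = 245; b_3 = 240; c_3 = 25; s_4 = 355; t_4 = 265; s_5 = 250; t_5 = 425; p_6 = 190; q_6 = 60; s_6 = 220; t_6 = 205; s_7 = 355; t_7 = 265; a_8 = 75; b_8 = 425; c_8 = 30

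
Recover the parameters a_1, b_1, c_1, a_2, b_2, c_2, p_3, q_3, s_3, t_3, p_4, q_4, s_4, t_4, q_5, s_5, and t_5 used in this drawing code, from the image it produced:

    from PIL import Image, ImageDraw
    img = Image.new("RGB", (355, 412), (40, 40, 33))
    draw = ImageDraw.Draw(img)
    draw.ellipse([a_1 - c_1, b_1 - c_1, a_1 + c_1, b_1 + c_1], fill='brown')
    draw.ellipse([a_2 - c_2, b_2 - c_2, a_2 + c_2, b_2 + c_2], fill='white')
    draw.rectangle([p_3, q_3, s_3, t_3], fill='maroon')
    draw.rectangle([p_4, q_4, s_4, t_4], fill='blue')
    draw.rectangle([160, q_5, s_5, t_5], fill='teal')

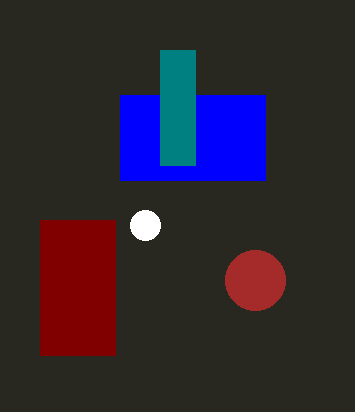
a_1 = 255
b_1 = 280
c_1 = 30
a_2 = 145
b_2 = 225
c_2 = 15
p_3 = 40
q_3 = 220
s_3 = 115
t_3 = 355
p_4 = 120
q_4 = 95
s_4 = 265
t_4 = 180
q_5 = 50
s_5 = 195
t_5 = 165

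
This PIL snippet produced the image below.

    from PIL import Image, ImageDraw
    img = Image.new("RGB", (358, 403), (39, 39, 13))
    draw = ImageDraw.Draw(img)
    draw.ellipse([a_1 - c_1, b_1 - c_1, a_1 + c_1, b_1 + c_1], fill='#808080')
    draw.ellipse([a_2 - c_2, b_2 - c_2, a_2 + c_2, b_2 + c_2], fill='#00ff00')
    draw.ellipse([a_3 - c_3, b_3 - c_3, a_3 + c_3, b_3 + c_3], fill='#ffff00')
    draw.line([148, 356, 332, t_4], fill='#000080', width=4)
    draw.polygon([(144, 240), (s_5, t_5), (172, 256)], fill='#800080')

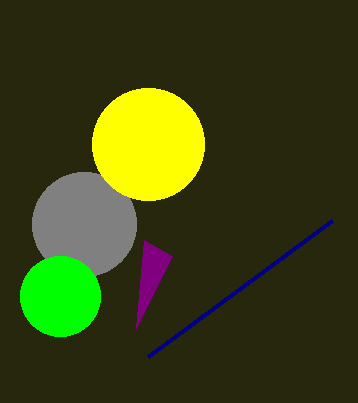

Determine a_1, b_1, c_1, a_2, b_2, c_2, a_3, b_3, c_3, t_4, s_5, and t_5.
a_1 = 84; b_1 = 224; c_1 = 52; a_2 = 60; b_2 = 296; c_2 = 40; a_3 = 148; b_3 = 144; c_3 = 56; t_4 = 220; s_5 = 136; t_5 = 328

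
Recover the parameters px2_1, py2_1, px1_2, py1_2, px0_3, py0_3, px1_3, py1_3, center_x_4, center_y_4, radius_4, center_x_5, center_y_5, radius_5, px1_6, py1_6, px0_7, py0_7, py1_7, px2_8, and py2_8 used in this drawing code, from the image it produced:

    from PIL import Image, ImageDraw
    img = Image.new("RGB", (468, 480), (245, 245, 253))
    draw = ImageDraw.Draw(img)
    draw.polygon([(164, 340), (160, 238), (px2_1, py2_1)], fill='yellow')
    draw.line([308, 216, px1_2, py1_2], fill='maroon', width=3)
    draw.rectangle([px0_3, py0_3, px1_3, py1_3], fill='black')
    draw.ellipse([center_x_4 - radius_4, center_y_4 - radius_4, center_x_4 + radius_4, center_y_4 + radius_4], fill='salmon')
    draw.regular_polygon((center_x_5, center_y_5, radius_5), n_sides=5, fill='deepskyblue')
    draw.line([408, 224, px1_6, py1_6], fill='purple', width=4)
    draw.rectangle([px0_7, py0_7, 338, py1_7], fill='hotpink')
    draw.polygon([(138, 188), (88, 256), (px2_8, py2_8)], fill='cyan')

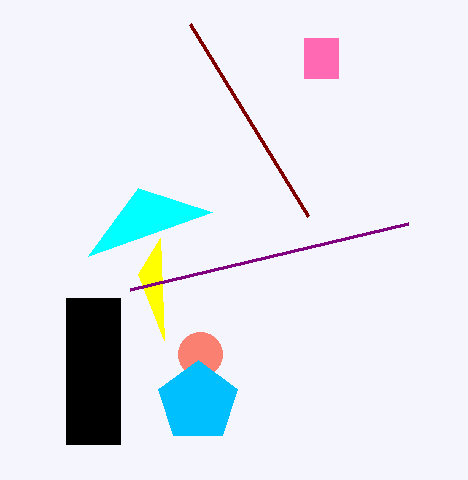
px2_1 = 138; py2_1 = 274; px1_2 = 190; py1_2 = 24; px0_3 = 66; py0_3 = 298; px1_3 = 120; py1_3 = 444; center_x_4 = 200; center_y_4 = 354; radius_4 = 22; center_x_5 = 198; center_y_5 = 402; radius_5 = 42; px1_6 = 130; py1_6 = 290; px0_7 = 304; py0_7 = 38; py1_7 = 78; px2_8 = 212; py2_8 = 212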